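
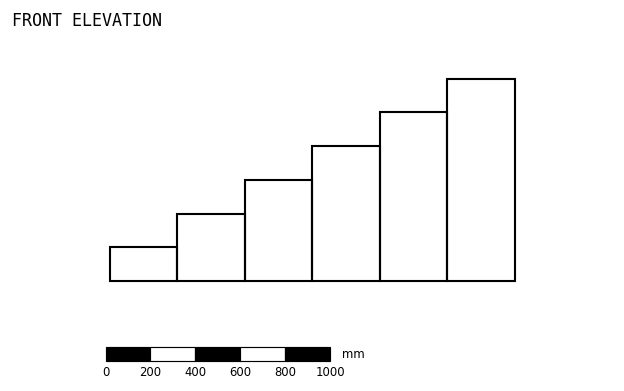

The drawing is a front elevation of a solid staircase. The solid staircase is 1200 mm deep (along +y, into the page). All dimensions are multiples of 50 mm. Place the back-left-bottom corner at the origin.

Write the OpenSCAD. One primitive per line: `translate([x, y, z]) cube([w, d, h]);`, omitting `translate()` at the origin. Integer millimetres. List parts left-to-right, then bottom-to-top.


cube([300, 1200, 150]);
translate([300, 0, 0]) cube([300, 1200, 300]);
translate([600, 0, 0]) cube([300, 1200, 450]);
translate([900, 0, 0]) cube([300, 1200, 600]);
translate([1200, 0, 0]) cube([300, 1200, 750]);
translate([1500, 0, 0]) cube([300, 1200, 900]);


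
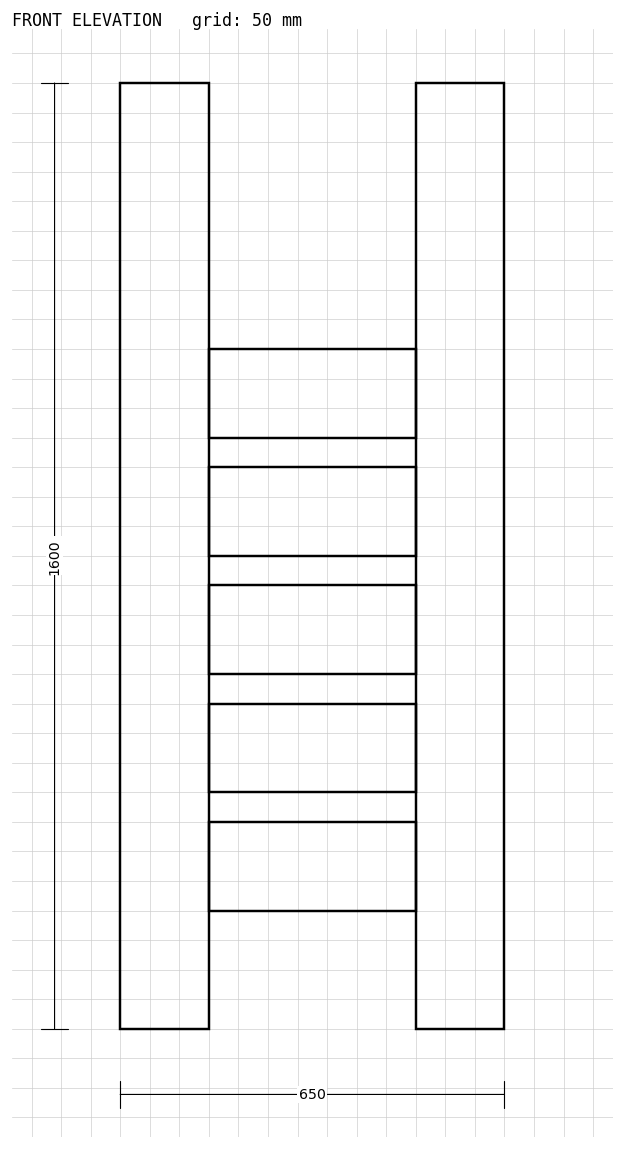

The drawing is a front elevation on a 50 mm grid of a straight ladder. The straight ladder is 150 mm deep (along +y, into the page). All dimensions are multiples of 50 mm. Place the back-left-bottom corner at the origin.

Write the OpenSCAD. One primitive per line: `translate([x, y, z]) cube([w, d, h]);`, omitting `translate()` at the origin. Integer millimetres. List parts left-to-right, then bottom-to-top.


cube([150, 150, 1600]);
translate([150, 0, 200]) cube([350, 150, 150]);
translate([150, 0, 400]) cube([350, 150, 150]);
translate([150, 0, 600]) cube([350, 150, 150]);
translate([150, 0, 800]) cube([350, 150, 150]);
translate([150, 0, 1000]) cube([350, 150, 150]);
translate([500, 0, 0]) cube([150, 150, 1600]);


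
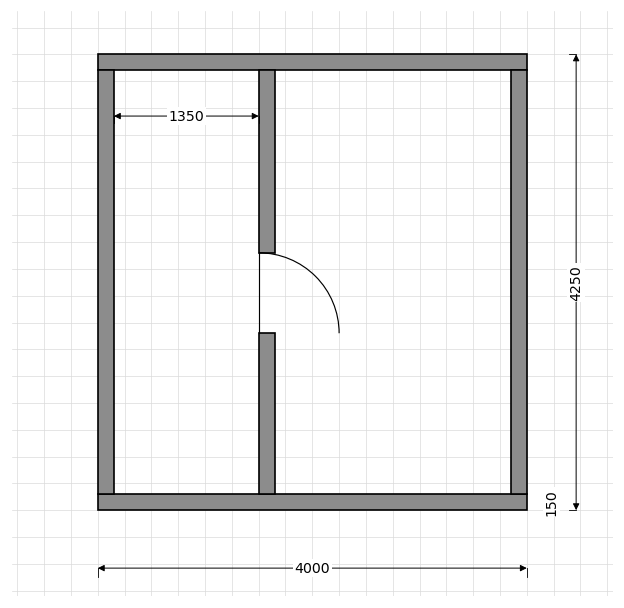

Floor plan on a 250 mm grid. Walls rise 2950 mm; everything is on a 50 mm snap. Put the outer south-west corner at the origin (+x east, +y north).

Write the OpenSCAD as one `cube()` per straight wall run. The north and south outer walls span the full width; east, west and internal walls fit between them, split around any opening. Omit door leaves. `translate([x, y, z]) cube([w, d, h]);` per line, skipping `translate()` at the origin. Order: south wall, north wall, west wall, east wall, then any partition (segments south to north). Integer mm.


cube([4000, 150, 2950]);
translate([0, 4100, 0]) cube([4000, 150, 2950]);
translate([0, 150, 0]) cube([150, 3950, 2950]);
translate([3850, 150, 0]) cube([150, 3950, 2950]);
translate([1500, 150, 0]) cube([150, 1500, 2950]);
translate([1500, 2400, 0]) cube([150, 1700, 2950]);


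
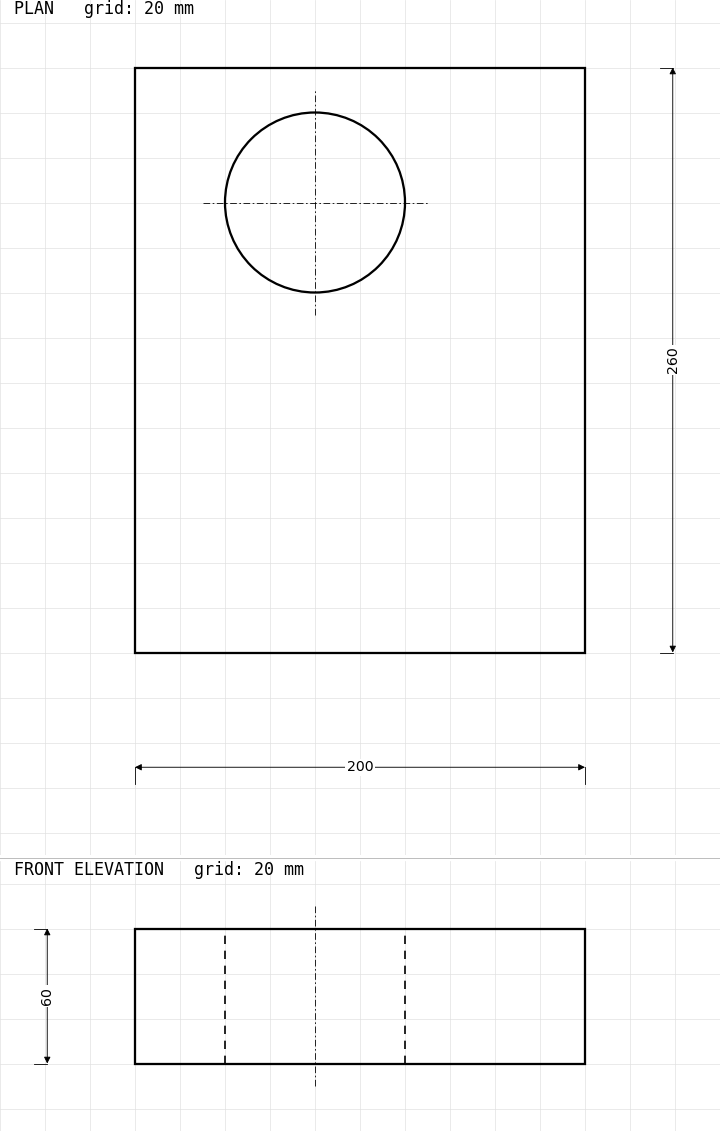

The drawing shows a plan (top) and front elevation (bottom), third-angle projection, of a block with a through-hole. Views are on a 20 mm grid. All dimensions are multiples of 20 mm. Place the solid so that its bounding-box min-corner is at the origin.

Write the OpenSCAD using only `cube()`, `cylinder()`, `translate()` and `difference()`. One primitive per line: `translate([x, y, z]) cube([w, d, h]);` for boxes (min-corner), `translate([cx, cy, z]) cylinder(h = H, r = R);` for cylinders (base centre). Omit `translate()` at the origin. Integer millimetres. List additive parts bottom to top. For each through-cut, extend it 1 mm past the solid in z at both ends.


difference() {
  cube([200, 260, 60]);
  translate([80, 200, -1]) cylinder(h = 62, r = 40);
}


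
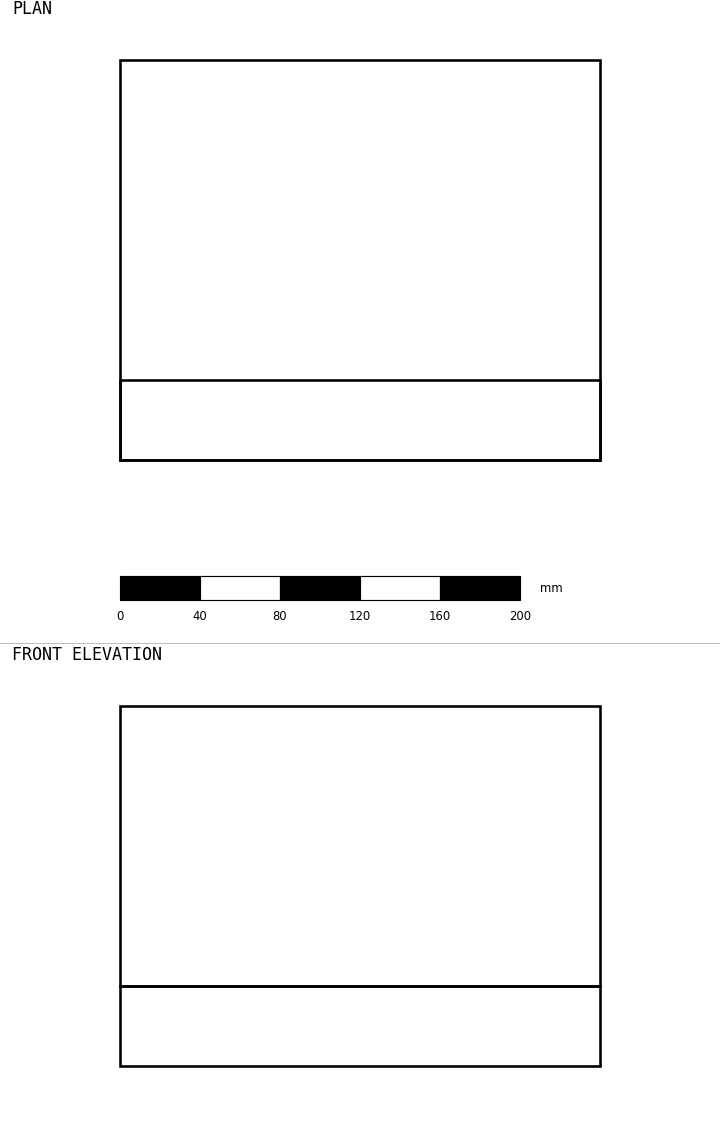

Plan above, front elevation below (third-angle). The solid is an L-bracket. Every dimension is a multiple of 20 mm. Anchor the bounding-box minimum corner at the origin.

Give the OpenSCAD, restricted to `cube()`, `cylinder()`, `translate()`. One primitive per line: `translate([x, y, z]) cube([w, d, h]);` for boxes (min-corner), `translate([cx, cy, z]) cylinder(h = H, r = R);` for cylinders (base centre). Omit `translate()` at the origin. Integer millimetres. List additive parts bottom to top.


cube([240, 200, 40]);
translate([0, 0, 40]) cube([240, 40, 140]);


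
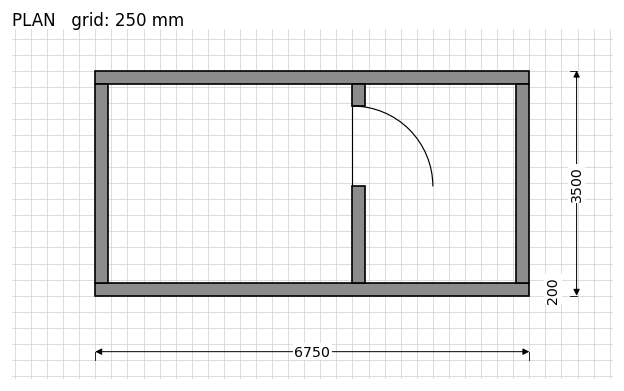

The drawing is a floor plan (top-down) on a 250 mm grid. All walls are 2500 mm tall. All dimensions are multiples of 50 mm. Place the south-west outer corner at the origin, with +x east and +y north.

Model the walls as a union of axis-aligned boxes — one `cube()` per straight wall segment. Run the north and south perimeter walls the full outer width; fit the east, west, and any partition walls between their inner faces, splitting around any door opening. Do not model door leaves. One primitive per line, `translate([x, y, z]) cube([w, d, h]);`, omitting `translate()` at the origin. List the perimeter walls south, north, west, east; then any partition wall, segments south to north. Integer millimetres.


cube([6750, 200, 2500]);
translate([0, 3300, 0]) cube([6750, 200, 2500]);
translate([0, 200, 0]) cube([200, 3100, 2500]);
translate([6550, 200, 0]) cube([200, 3100, 2500]);
translate([4000, 200, 0]) cube([200, 1500, 2500]);
translate([4000, 2950, 0]) cube([200, 350, 2500]);


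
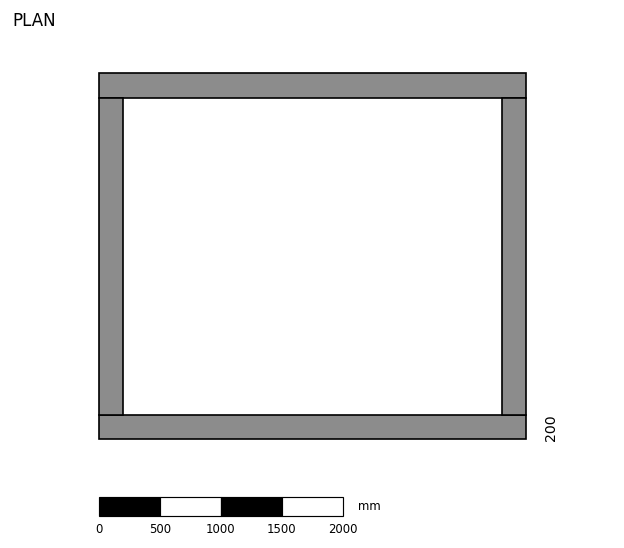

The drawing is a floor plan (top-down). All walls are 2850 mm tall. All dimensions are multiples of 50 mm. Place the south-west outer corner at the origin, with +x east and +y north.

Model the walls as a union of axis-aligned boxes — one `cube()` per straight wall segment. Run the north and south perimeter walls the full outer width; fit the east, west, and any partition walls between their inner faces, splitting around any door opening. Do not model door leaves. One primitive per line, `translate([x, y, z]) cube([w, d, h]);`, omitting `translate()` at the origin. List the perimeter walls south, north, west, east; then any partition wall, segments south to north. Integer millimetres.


cube([3500, 200, 2850]);
translate([0, 2800, 0]) cube([3500, 200, 2850]);
translate([0, 200, 0]) cube([200, 2600, 2850]);
translate([3300, 200, 0]) cube([200, 2600, 2850]);


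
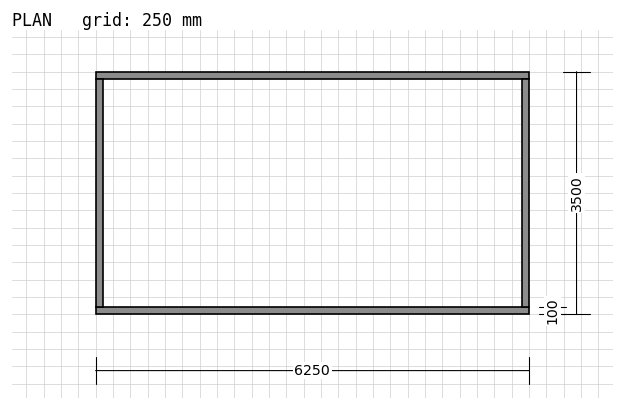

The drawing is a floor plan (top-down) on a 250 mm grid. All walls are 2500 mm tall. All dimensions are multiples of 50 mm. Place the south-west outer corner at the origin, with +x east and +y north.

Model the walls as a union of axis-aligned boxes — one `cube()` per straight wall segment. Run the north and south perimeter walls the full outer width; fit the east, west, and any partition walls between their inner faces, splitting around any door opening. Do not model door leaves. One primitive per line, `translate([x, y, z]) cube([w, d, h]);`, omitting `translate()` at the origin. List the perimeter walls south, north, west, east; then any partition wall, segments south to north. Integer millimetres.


cube([6250, 100, 2500]);
translate([0, 3400, 0]) cube([6250, 100, 2500]);
translate([0, 100, 0]) cube([100, 3300, 2500]);
translate([6150, 100, 0]) cube([100, 3300, 2500]);


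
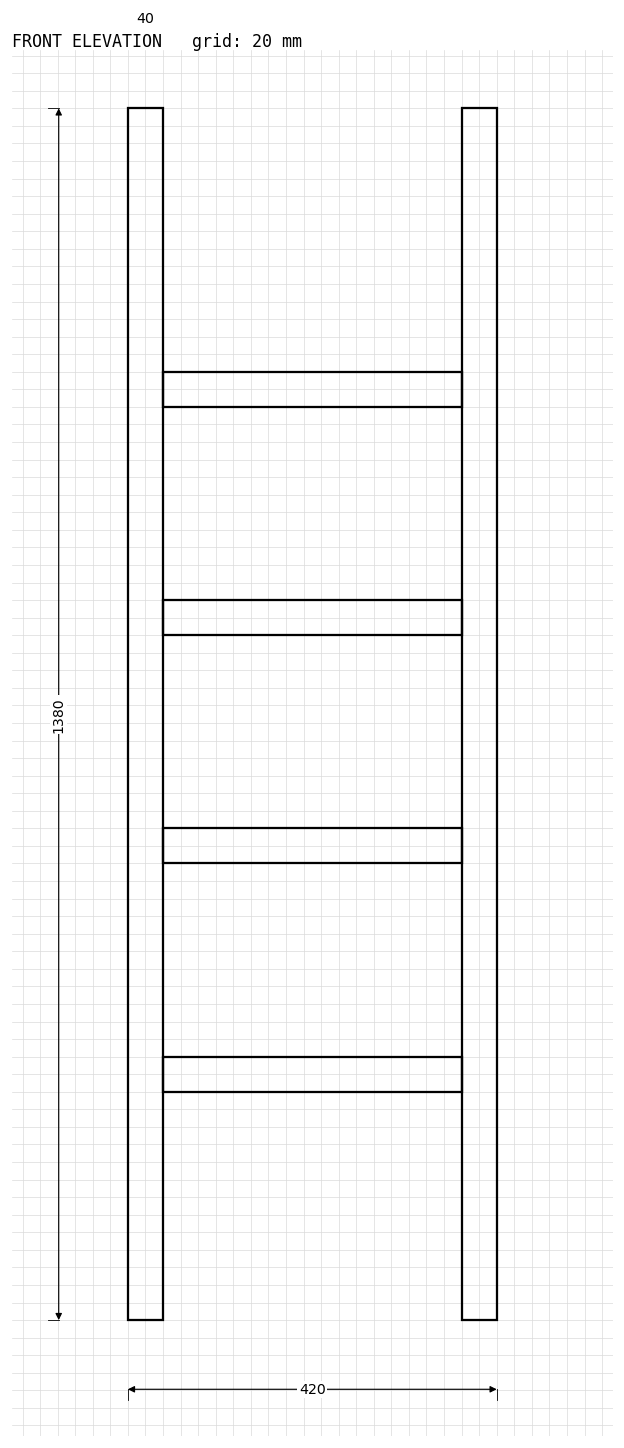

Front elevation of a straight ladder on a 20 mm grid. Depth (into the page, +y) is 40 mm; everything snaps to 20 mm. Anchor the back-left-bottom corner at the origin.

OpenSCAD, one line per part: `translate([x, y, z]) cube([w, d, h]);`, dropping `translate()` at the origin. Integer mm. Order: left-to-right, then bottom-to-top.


cube([40, 40, 1380]);
translate([40, 0, 260]) cube([340, 40, 40]);
translate([40, 0, 520]) cube([340, 40, 40]);
translate([40, 0, 780]) cube([340, 40, 40]);
translate([40, 0, 1040]) cube([340, 40, 40]);
translate([380, 0, 0]) cube([40, 40, 1380]);


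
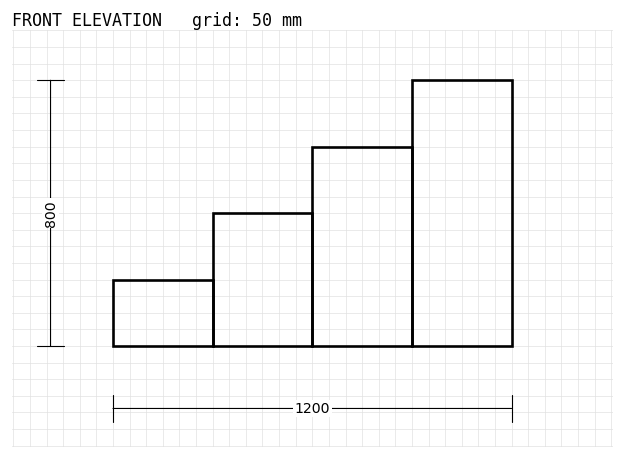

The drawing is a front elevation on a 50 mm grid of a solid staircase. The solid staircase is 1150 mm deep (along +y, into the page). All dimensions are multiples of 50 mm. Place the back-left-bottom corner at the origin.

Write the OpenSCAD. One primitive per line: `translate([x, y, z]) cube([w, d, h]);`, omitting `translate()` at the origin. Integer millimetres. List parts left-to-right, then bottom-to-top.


cube([300, 1150, 200]);
translate([300, 0, 0]) cube([300, 1150, 400]);
translate([600, 0, 0]) cube([300, 1150, 600]);
translate([900, 0, 0]) cube([300, 1150, 800]);


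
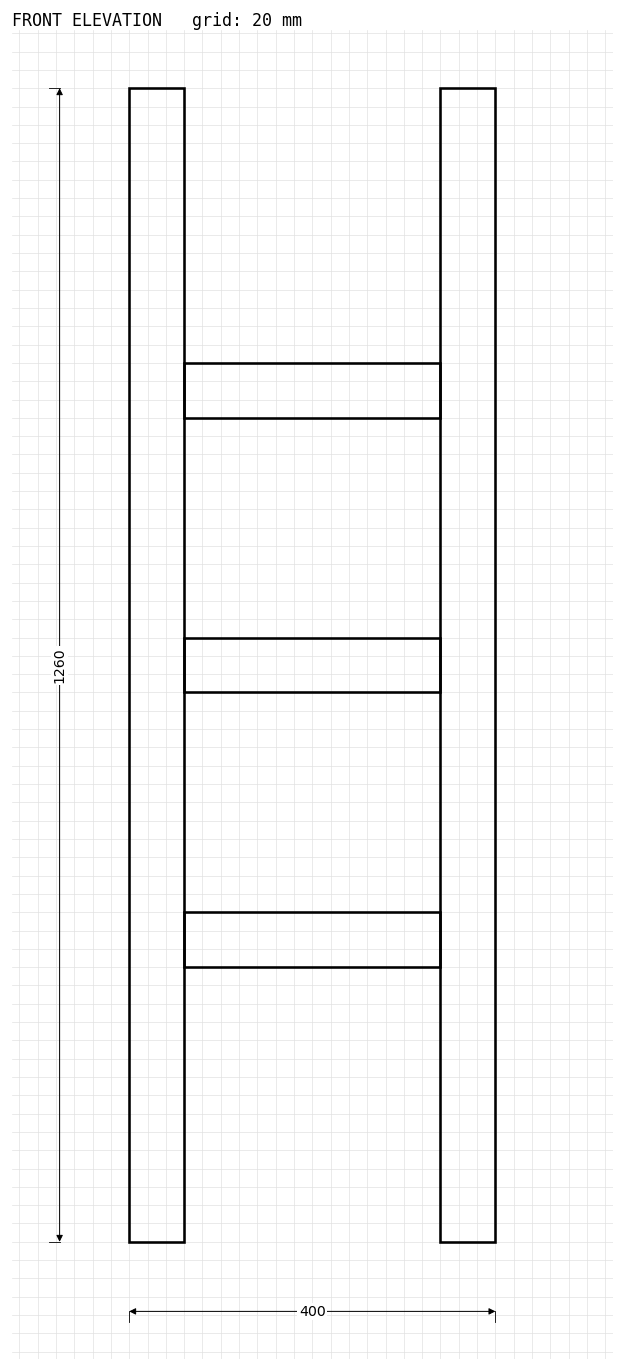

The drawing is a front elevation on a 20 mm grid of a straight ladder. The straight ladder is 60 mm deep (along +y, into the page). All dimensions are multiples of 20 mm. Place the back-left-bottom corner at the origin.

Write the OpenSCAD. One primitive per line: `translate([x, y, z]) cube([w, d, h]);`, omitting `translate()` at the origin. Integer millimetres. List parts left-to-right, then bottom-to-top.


cube([60, 60, 1260]);
translate([60, 0, 300]) cube([280, 60, 60]);
translate([60, 0, 600]) cube([280, 60, 60]);
translate([60, 0, 900]) cube([280, 60, 60]);
translate([340, 0, 0]) cube([60, 60, 1260]);


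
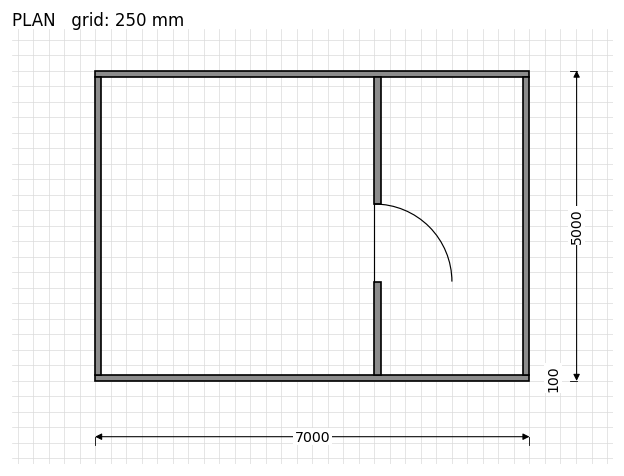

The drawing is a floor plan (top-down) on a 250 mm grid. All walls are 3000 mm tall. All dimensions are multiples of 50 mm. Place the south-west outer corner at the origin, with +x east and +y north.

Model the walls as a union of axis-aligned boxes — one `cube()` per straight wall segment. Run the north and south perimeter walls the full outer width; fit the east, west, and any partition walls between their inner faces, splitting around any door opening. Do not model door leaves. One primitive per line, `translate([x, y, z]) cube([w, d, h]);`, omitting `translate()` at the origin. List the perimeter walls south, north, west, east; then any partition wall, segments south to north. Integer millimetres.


cube([7000, 100, 3000]);
translate([0, 4900, 0]) cube([7000, 100, 3000]);
translate([0, 100, 0]) cube([100, 4800, 3000]);
translate([6900, 100, 0]) cube([100, 4800, 3000]);
translate([4500, 100, 0]) cube([100, 1500, 3000]);
translate([4500, 2850, 0]) cube([100, 2050, 3000]);


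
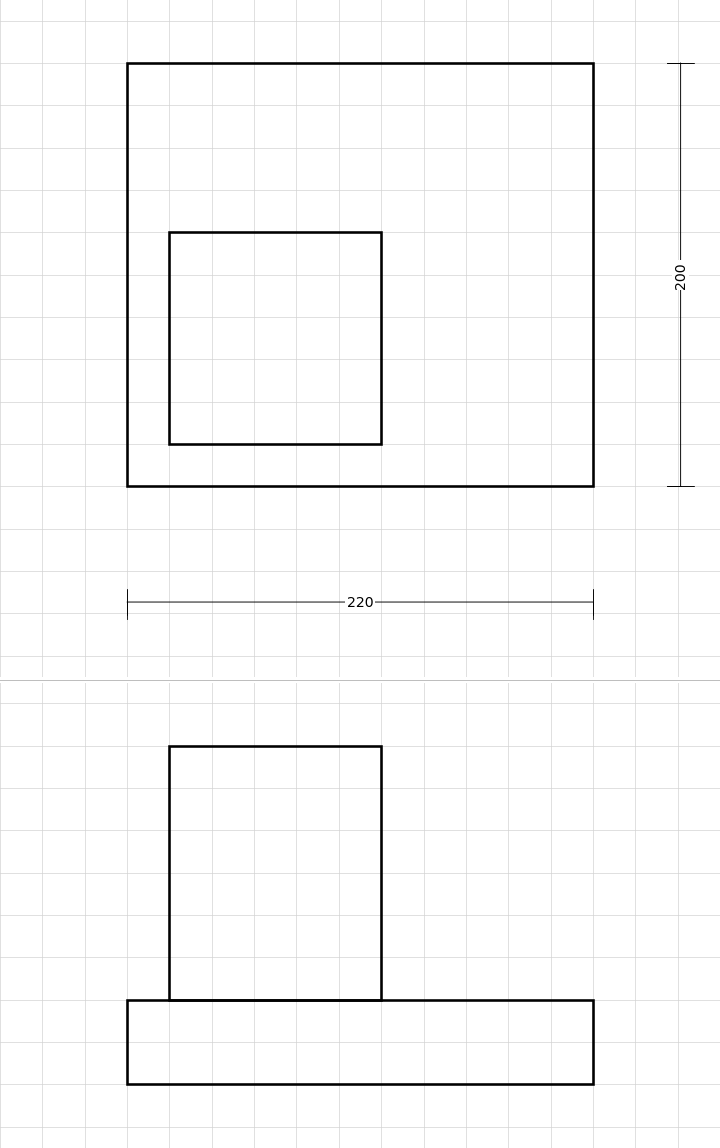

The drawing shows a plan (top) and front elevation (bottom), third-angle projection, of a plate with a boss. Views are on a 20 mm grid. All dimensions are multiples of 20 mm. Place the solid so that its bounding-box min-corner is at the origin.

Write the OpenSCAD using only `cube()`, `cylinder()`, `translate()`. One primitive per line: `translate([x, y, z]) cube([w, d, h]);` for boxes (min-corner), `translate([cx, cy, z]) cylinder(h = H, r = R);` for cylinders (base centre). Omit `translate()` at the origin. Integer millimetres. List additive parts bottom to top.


cube([220, 200, 40]);
translate([20, 20, 40]) cube([100, 100, 120]);


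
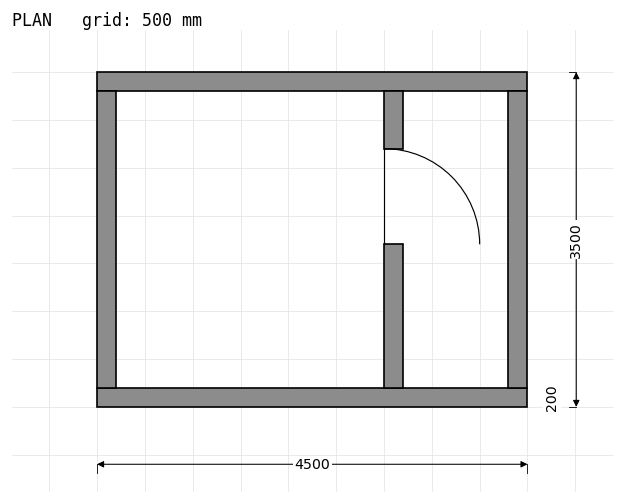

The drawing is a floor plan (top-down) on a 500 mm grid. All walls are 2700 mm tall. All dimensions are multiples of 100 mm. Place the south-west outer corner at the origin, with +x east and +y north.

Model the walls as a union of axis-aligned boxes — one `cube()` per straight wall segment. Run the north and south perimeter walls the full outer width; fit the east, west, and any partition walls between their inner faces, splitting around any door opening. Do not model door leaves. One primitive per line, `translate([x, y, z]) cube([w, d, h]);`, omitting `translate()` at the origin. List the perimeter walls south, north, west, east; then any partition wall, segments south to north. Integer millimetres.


cube([4500, 200, 2700]);
translate([0, 3300, 0]) cube([4500, 200, 2700]);
translate([0, 200, 0]) cube([200, 3100, 2700]);
translate([4300, 200, 0]) cube([200, 3100, 2700]);
translate([3000, 200, 0]) cube([200, 1500, 2700]);
translate([3000, 2700, 0]) cube([200, 600, 2700]);


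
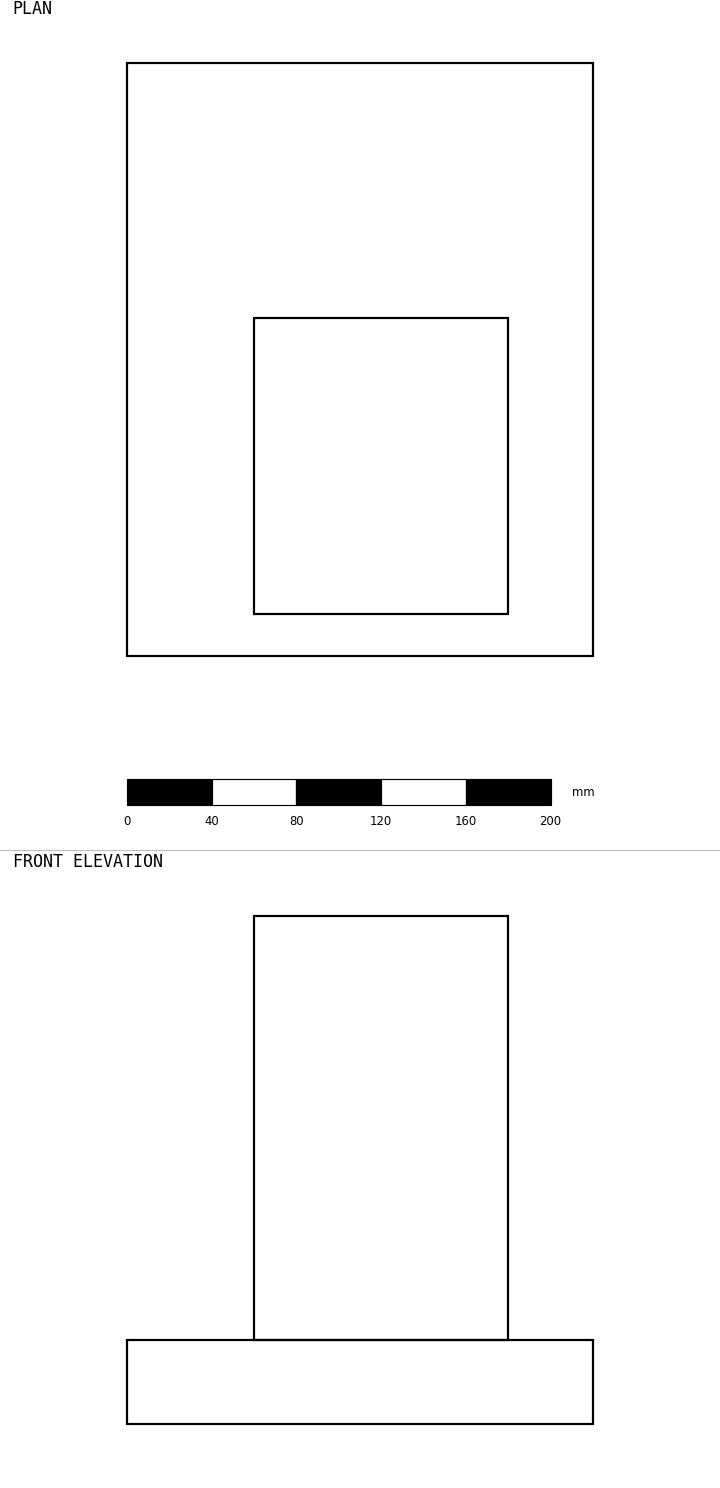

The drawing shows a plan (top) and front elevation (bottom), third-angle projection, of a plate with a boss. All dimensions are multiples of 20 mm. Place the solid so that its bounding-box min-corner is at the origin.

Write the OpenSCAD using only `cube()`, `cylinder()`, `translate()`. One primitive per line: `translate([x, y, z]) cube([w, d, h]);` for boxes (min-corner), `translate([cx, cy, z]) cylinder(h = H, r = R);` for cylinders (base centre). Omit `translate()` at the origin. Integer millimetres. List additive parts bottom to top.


cube([220, 280, 40]);
translate([60, 20, 40]) cube([120, 140, 200]);


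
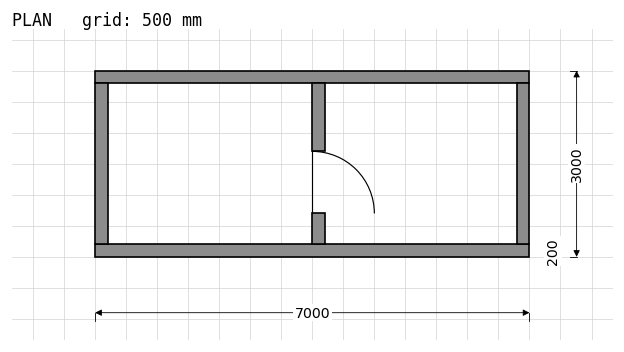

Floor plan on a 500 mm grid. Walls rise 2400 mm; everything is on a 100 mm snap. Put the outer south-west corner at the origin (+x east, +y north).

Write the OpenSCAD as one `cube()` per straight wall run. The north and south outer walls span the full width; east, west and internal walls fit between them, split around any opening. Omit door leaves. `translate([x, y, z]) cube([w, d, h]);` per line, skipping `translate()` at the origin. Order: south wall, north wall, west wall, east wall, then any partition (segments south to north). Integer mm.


cube([7000, 200, 2400]);
translate([0, 2800, 0]) cube([7000, 200, 2400]);
translate([0, 200, 0]) cube([200, 2600, 2400]);
translate([6800, 200, 0]) cube([200, 2600, 2400]);
translate([3500, 200, 0]) cube([200, 500, 2400]);
translate([3500, 1700, 0]) cube([200, 1100, 2400]);


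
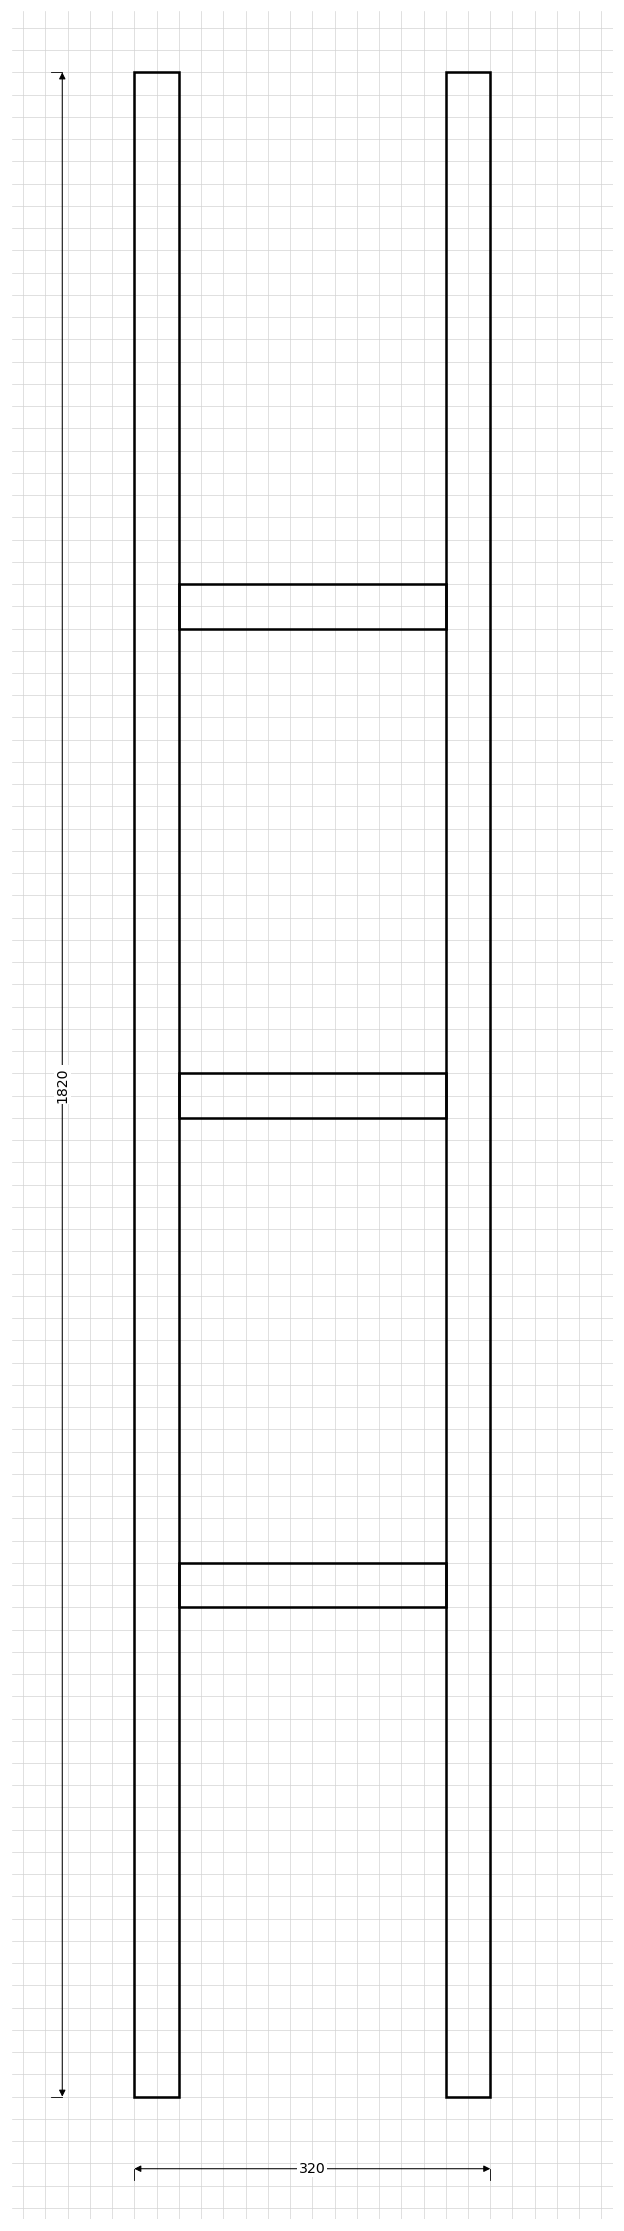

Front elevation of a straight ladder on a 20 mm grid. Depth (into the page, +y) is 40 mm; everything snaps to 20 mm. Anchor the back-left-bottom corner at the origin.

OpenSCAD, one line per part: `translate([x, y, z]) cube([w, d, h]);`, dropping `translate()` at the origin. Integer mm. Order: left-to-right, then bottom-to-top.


cube([40, 40, 1820]);
translate([40, 0, 440]) cube([240, 40, 40]);
translate([40, 0, 880]) cube([240, 40, 40]);
translate([40, 0, 1320]) cube([240, 40, 40]);
translate([280, 0, 0]) cube([40, 40, 1820]);


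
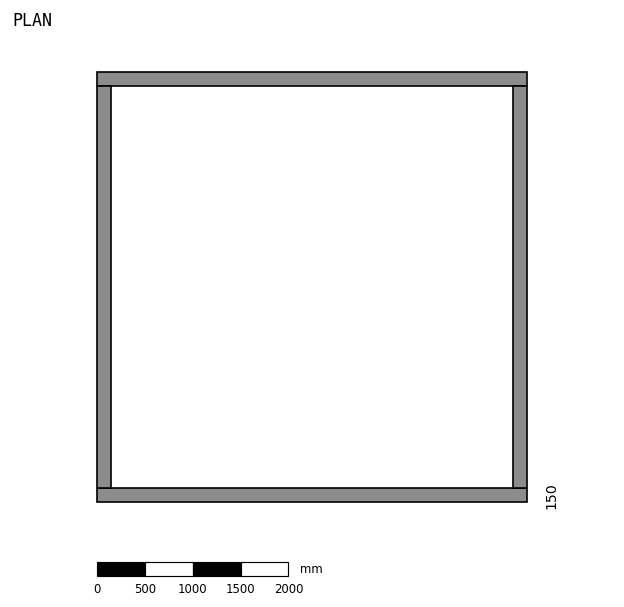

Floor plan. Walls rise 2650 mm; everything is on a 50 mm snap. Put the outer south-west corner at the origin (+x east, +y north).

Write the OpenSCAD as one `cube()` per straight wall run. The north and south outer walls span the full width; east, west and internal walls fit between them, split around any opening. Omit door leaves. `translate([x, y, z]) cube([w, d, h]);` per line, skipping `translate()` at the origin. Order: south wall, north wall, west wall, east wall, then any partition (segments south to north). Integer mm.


cube([4500, 150, 2650]);
translate([0, 4350, 0]) cube([4500, 150, 2650]);
translate([0, 150, 0]) cube([150, 4200, 2650]);
translate([4350, 150, 0]) cube([150, 4200, 2650]);


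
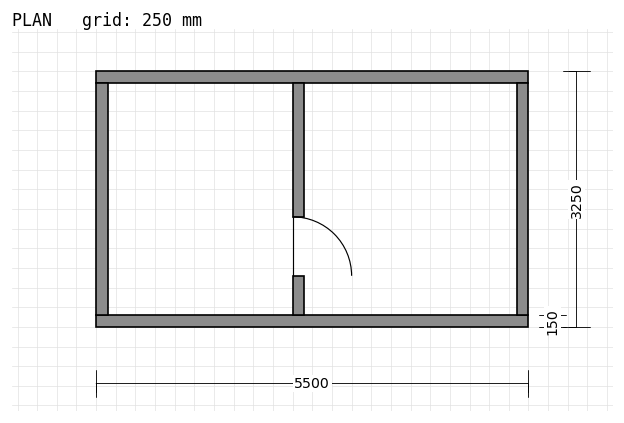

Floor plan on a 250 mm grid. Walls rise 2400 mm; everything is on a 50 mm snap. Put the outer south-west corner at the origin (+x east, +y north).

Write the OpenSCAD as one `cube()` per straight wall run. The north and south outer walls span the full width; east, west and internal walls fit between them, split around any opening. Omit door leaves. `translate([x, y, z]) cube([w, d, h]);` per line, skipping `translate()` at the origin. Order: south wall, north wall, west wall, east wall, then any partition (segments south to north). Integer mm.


cube([5500, 150, 2400]);
translate([0, 3100, 0]) cube([5500, 150, 2400]);
translate([0, 150, 0]) cube([150, 2950, 2400]);
translate([5350, 150, 0]) cube([150, 2950, 2400]);
translate([2500, 150, 0]) cube([150, 500, 2400]);
translate([2500, 1400, 0]) cube([150, 1700, 2400]);


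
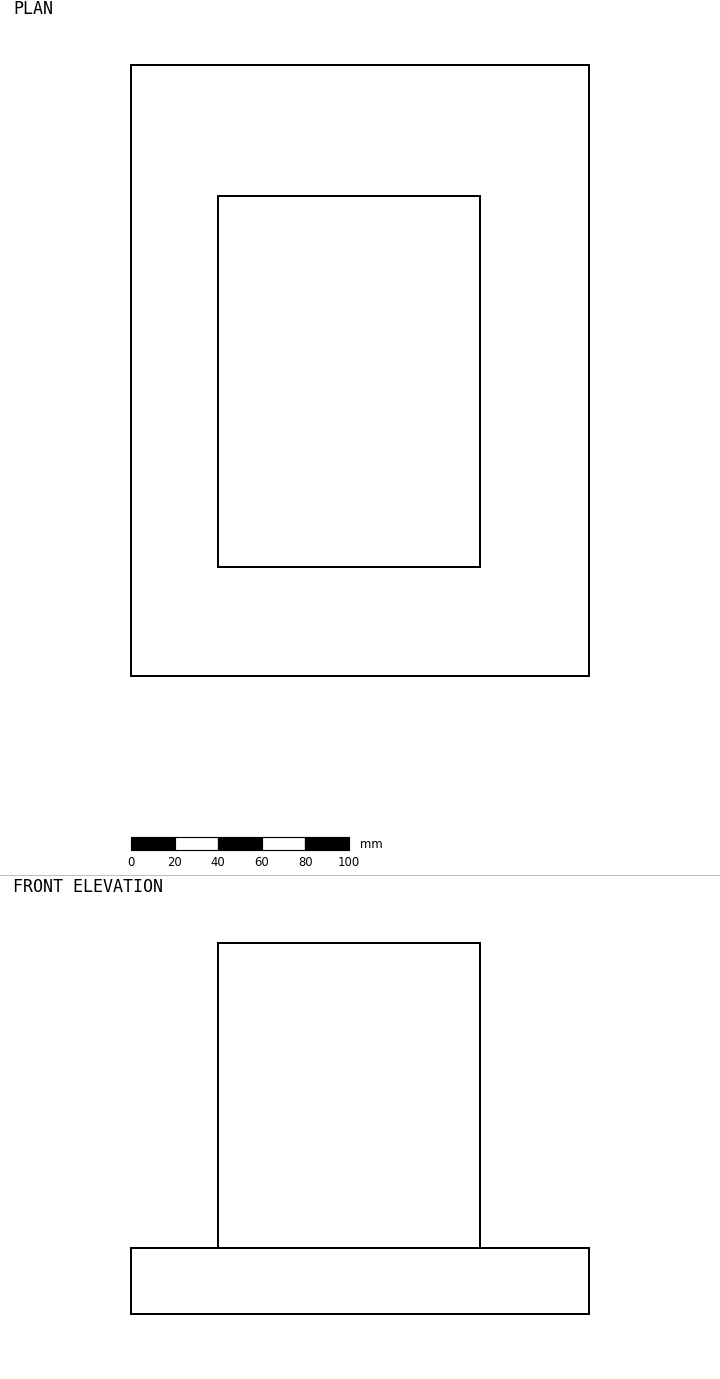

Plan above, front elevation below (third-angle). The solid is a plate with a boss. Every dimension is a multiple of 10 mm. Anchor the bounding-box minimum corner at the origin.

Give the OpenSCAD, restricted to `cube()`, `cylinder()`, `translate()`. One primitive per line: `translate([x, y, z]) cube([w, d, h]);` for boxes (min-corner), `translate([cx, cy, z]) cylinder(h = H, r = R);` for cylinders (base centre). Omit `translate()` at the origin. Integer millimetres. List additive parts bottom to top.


cube([210, 280, 30]);
translate([40, 50, 30]) cube([120, 170, 140]);


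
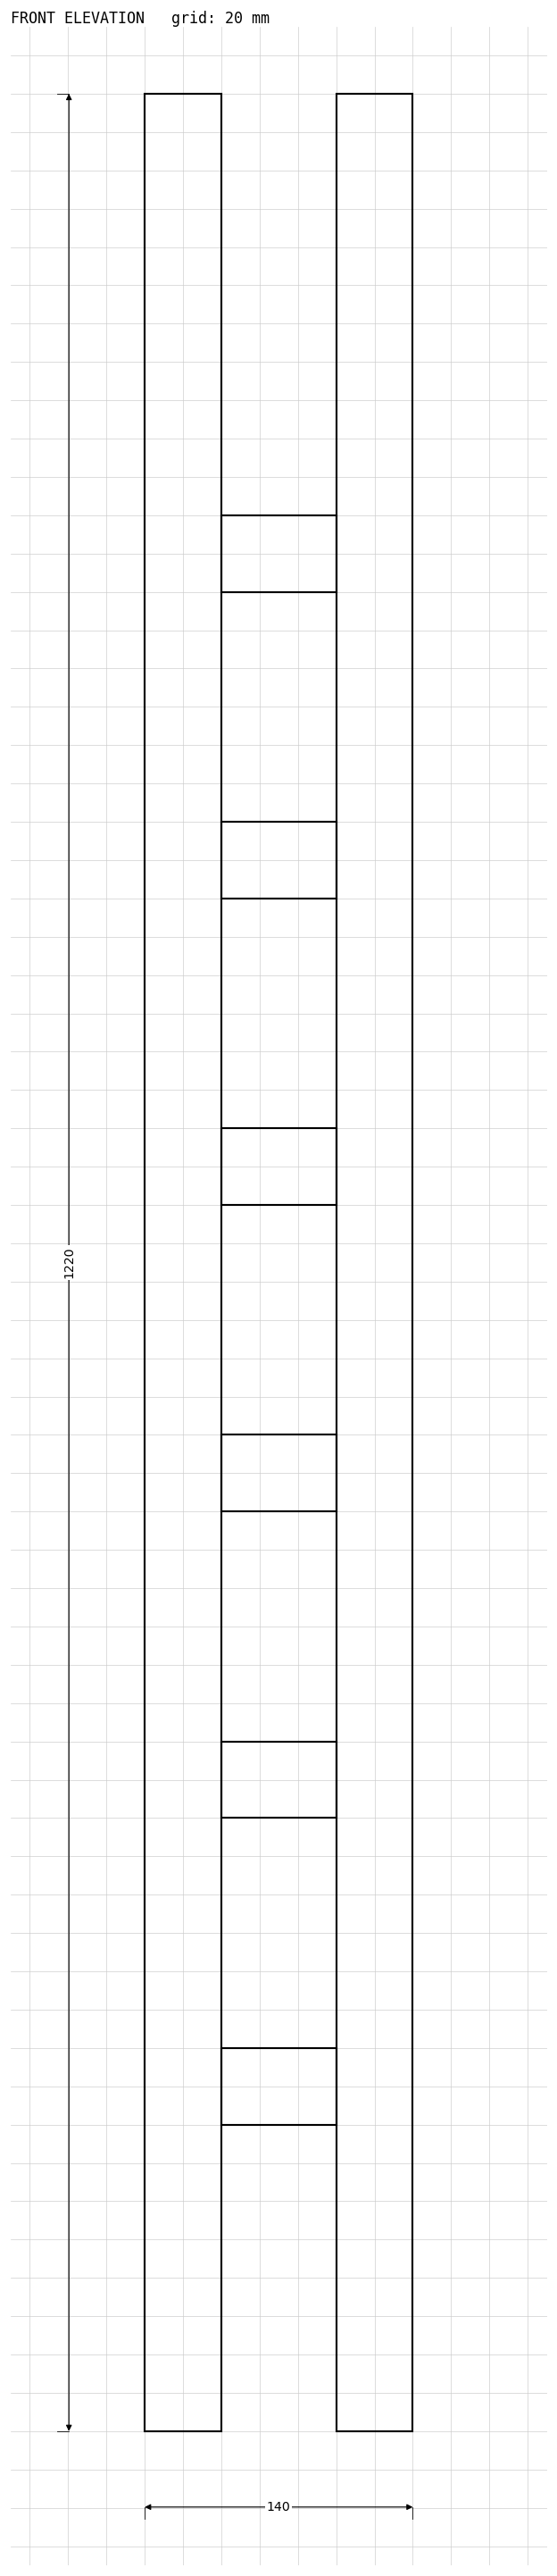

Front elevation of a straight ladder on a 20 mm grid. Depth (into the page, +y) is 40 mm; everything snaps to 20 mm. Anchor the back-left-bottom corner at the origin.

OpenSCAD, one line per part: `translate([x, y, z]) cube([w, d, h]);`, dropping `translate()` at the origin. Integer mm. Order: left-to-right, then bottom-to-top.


cube([40, 40, 1220]);
translate([40, 0, 160]) cube([60, 40, 40]);
translate([40, 0, 320]) cube([60, 40, 40]);
translate([40, 0, 480]) cube([60, 40, 40]);
translate([40, 0, 640]) cube([60, 40, 40]);
translate([40, 0, 800]) cube([60, 40, 40]);
translate([40, 0, 960]) cube([60, 40, 40]);
translate([100, 0, 0]) cube([40, 40, 1220]);


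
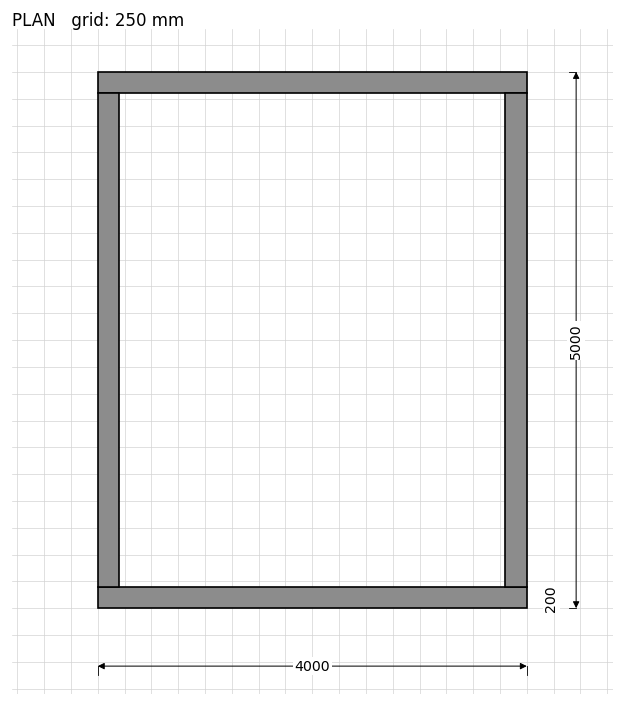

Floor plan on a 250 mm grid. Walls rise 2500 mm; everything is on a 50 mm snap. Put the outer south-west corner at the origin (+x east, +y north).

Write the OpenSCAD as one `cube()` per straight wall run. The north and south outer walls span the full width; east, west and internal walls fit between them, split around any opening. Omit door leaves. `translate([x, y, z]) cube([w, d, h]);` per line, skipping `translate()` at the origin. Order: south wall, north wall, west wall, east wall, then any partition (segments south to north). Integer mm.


cube([4000, 200, 2500]);
translate([0, 4800, 0]) cube([4000, 200, 2500]);
translate([0, 200, 0]) cube([200, 4600, 2500]);
translate([3800, 200, 0]) cube([200, 4600, 2500]);


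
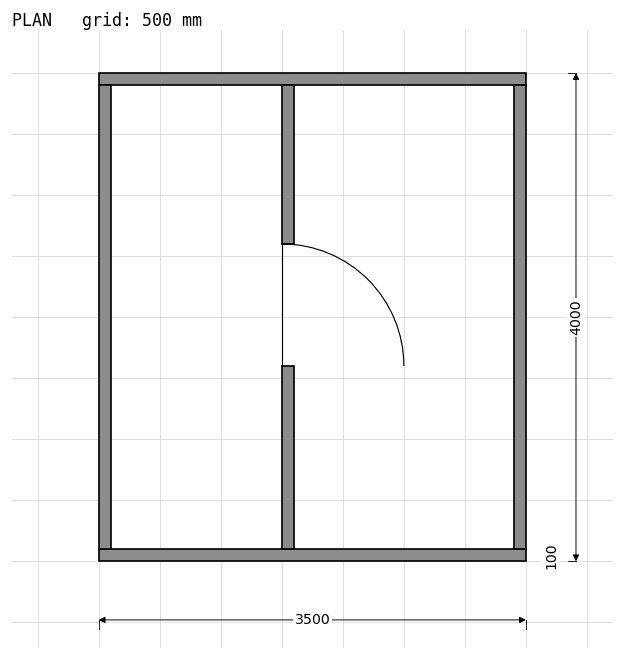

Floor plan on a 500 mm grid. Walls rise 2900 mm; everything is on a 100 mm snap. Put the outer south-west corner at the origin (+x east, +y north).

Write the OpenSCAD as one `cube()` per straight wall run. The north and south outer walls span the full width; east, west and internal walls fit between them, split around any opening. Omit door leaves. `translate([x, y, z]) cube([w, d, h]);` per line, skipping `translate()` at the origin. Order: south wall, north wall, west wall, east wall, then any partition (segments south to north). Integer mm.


cube([3500, 100, 2900]);
translate([0, 3900, 0]) cube([3500, 100, 2900]);
translate([0, 100, 0]) cube([100, 3800, 2900]);
translate([3400, 100, 0]) cube([100, 3800, 2900]);
translate([1500, 100, 0]) cube([100, 1500, 2900]);
translate([1500, 2600, 0]) cube([100, 1300, 2900]);


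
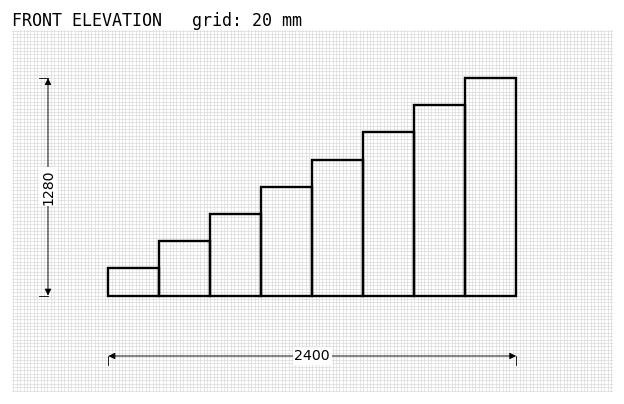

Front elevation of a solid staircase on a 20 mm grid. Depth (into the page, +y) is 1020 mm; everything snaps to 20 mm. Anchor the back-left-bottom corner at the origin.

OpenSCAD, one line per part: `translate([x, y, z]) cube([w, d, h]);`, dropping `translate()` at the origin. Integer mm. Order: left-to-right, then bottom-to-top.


cube([300, 1020, 160]);
translate([300, 0, 0]) cube([300, 1020, 320]);
translate([600, 0, 0]) cube([300, 1020, 480]);
translate([900, 0, 0]) cube([300, 1020, 640]);
translate([1200, 0, 0]) cube([300, 1020, 800]);
translate([1500, 0, 0]) cube([300, 1020, 960]);
translate([1800, 0, 0]) cube([300, 1020, 1120]);
translate([2100, 0, 0]) cube([300, 1020, 1280]);


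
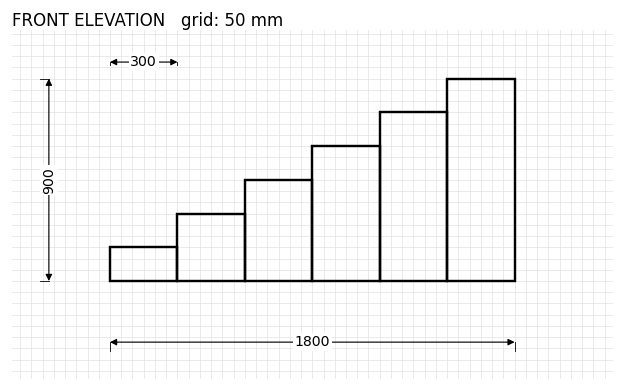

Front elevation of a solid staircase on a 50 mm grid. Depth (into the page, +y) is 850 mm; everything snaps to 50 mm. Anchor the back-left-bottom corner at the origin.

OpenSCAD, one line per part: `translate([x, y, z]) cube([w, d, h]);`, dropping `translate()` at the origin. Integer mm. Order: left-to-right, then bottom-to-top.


cube([300, 850, 150]);
translate([300, 0, 0]) cube([300, 850, 300]);
translate([600, 0, 0]) cube([300, 850, 450]);
translate([900, 0, 0]) cube([300, 850, 600]);
translate([1200, 0, 0]) cube([300, 850, 750]);
translate([1500, 0, 0]) cube([300, 850, 900]);


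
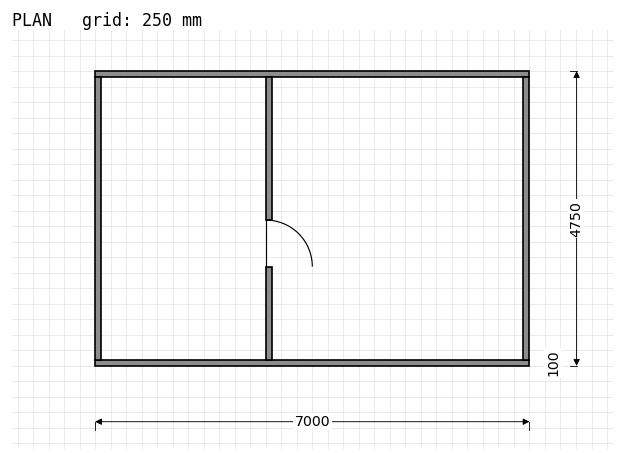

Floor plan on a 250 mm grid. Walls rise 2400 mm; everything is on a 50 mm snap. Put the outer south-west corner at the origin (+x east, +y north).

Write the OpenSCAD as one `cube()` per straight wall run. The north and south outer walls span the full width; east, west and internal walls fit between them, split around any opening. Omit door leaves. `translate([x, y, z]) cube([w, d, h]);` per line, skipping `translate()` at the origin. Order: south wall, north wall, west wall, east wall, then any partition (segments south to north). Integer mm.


cube([7000, 100, 2400]);
translate([0, 4650, 0]) cube([7000, 100, 2400]);
translate([0, 100, 0]) cube([100, 4550, 2400]);
translate([6900, 100, 0]) cube([100, 4550, 2400]);
translate([2750, 100, 0]) cube([100, 1500, 2400]);
translate([2750, 2350, 0]) cube([100, 2300, 2400]);


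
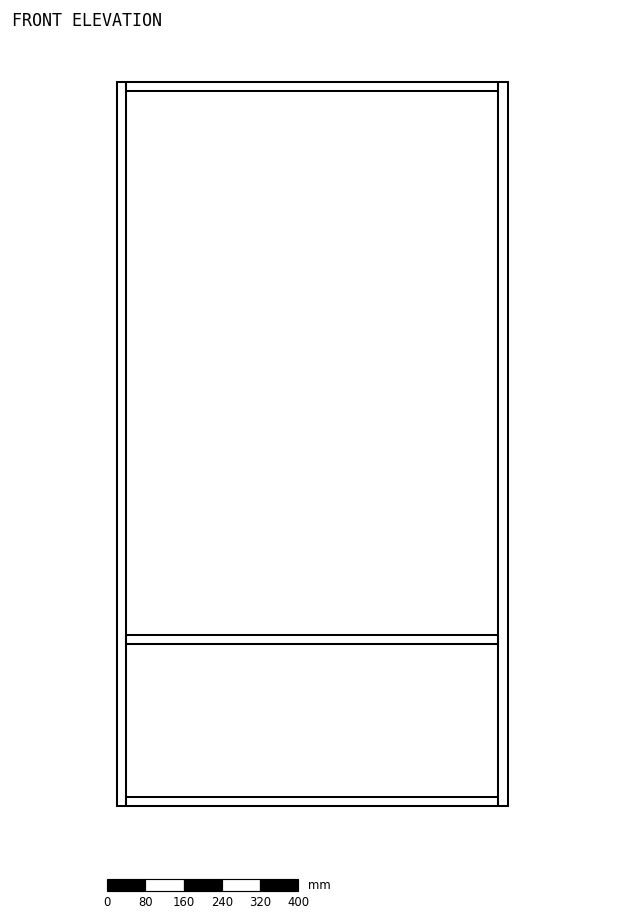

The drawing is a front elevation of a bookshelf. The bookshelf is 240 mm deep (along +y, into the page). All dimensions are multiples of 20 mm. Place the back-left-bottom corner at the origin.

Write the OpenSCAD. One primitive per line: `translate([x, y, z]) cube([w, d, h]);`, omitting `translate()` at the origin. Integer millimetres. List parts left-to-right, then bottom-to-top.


cube([20, 240, 1520]);
translate([20, 0, 0]) cube([780, 240, 20]);
translate([20, 0, 340]) cube([780, 240, 20]);
translate([20, 0, 1500]) cube([780, 240, 20]);
translate([800, 0, 0]) cube([20, 240, 1520]);


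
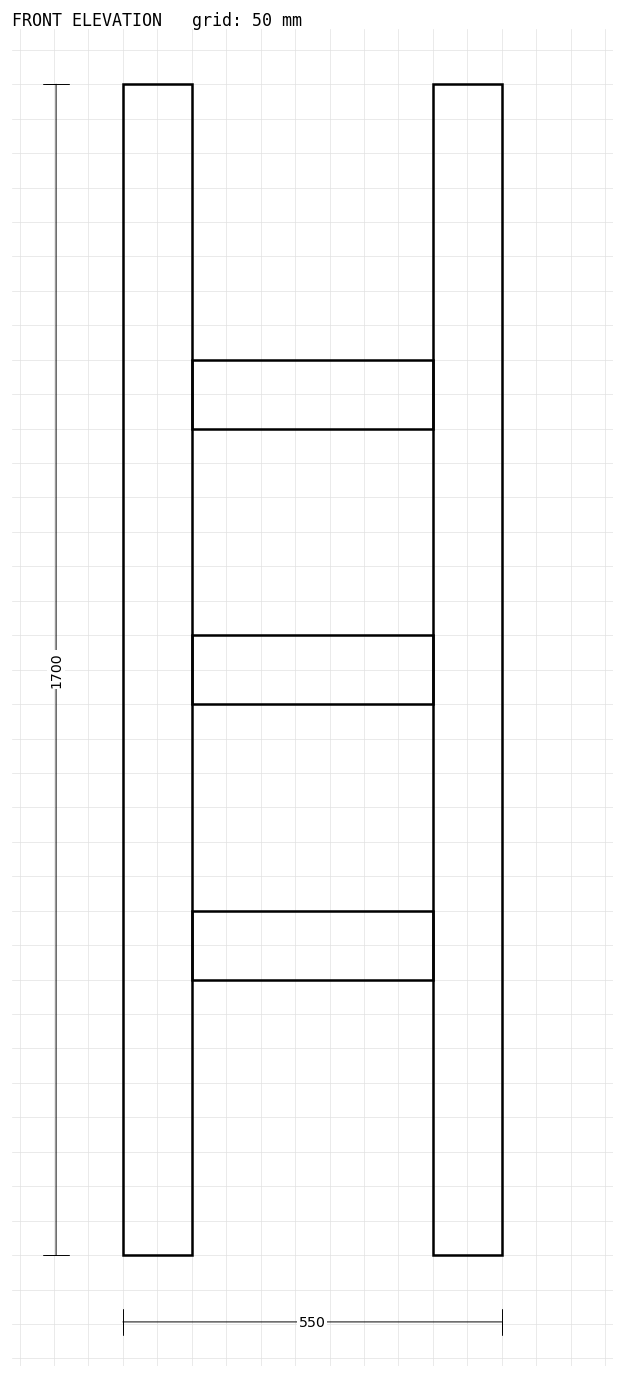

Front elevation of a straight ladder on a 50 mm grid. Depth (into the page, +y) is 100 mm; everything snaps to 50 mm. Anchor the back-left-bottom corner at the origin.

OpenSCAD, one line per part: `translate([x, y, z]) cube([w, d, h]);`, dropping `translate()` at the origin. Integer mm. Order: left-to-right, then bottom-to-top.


cube([100, 100, 1700]);
translate([100, 0, 400]) cube([350, 100, 100]);
translate([100, 0, 800]) cube([350, 100, 100]);
translate([100, 0, 1200]) cube([350, 100, 100]);
translate([450, 0, 0]) cube([100, 100, 1700]);


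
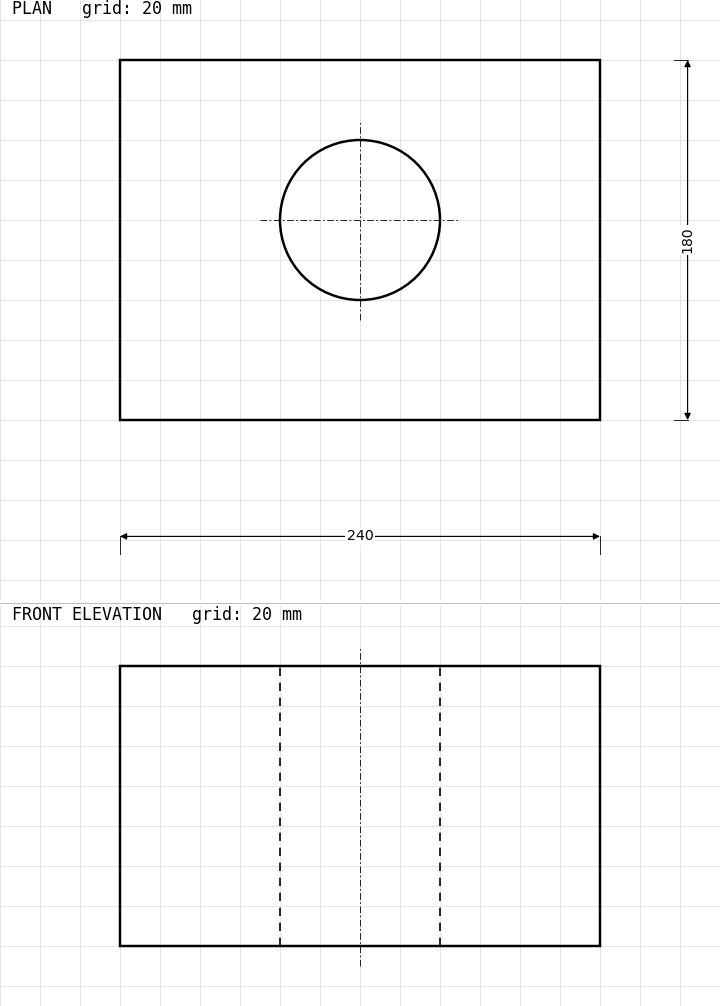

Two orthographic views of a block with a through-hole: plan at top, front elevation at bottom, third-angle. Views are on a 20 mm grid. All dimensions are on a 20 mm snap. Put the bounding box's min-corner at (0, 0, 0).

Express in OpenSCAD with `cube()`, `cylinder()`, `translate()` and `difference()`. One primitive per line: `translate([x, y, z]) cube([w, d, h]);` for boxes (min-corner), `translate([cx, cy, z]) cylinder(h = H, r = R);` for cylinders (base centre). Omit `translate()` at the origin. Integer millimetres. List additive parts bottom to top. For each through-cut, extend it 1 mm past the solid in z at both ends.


difference() {
  cube([240, 180, 140]);
  translate([120, 100, -1]) cylinder(h = 142, r = 40);
}


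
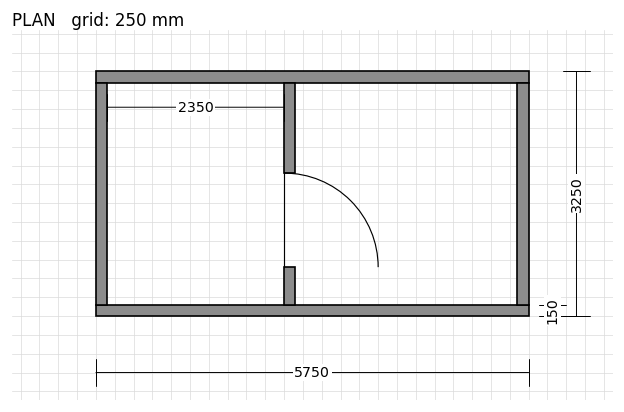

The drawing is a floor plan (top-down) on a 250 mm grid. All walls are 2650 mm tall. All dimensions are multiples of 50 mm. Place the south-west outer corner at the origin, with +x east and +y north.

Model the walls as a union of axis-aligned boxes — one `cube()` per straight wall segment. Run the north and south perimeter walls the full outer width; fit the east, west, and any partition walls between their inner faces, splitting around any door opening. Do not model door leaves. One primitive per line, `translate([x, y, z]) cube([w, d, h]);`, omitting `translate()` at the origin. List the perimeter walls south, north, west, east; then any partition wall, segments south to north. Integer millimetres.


cube([5750, 150, 2650]);
translate([0, 3100, 0]) cube([5750, 150, 2650]);
translate([0, 150, 0]) cube([150, 2950, 2650]);
translate([5600, 150, 0]) cube([150, 2950, 2650]);
translate([2500, 150, 0]) cube([150, 500, 2650]);
translate([2500, 1900, 0]) cube([150, 1200, 2650]);


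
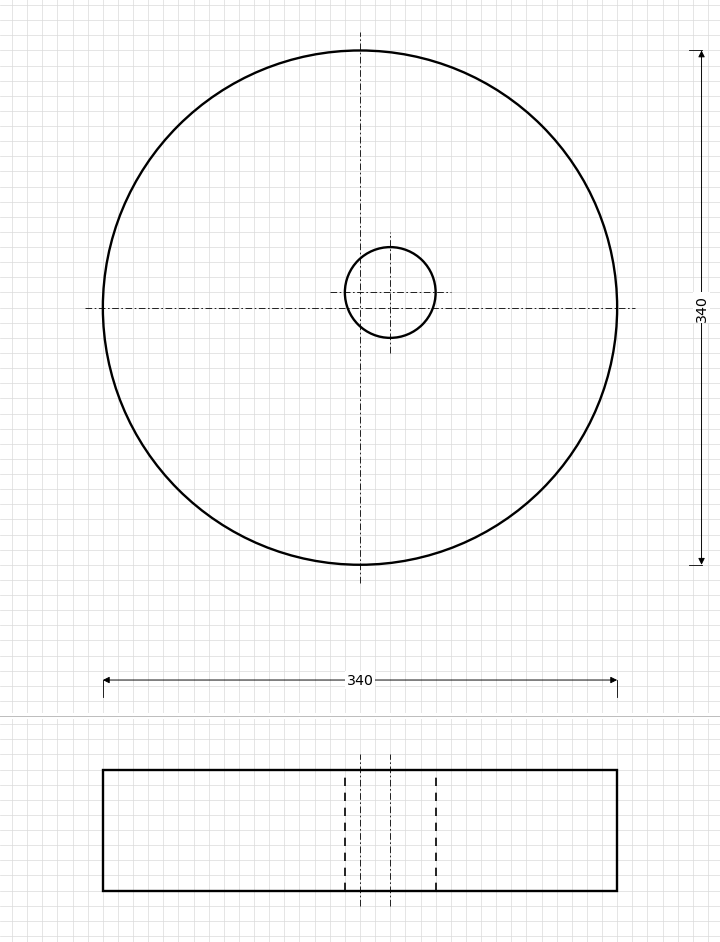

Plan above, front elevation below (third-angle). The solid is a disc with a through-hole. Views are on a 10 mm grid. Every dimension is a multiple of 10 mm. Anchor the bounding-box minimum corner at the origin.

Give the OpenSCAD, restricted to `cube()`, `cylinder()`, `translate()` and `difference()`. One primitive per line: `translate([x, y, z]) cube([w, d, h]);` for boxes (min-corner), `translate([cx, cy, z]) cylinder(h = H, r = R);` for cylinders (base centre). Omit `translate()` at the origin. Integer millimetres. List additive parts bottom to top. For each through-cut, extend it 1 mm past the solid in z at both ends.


difference() {
  translate([170, 170, 0]) cylinder(h = 80, r = 170);
  translate([190, 180, -1]) cylinder(h = 82, r = 30);
}


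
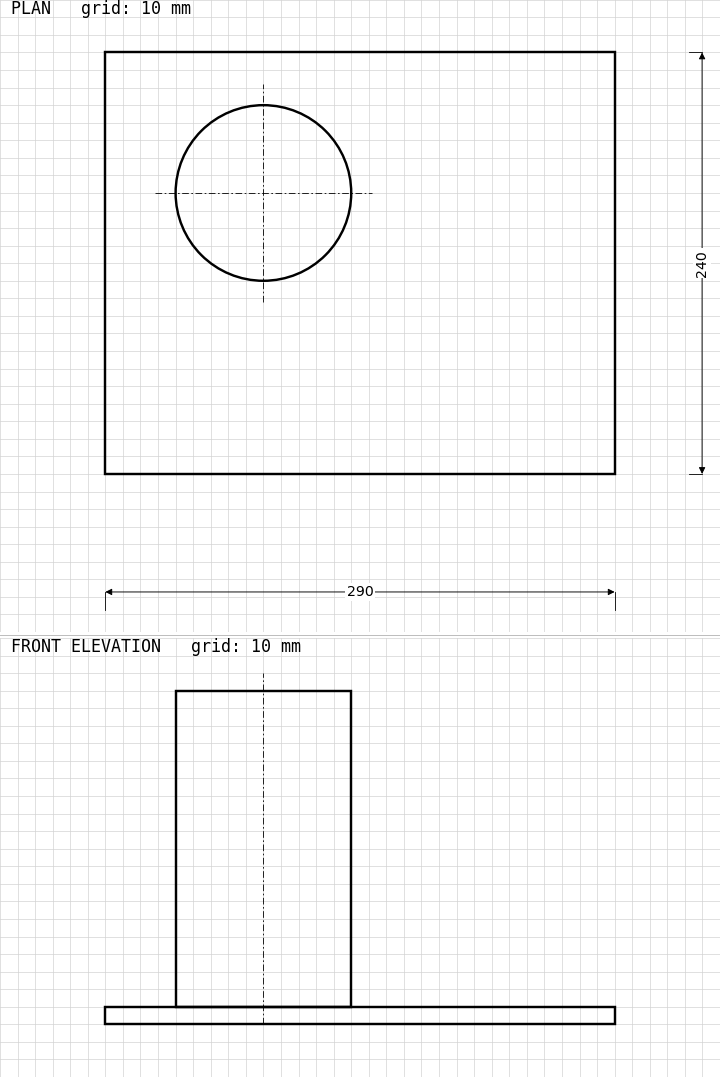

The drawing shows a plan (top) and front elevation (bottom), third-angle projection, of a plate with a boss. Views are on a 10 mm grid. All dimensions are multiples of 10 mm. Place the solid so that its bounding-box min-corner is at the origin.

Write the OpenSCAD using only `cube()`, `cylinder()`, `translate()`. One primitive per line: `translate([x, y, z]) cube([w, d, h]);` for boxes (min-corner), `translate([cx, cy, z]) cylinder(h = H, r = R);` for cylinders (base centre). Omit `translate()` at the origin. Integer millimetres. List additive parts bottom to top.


cube([290, 240, 10]);
translate([90, 160, 10]) cylinder(h = 180, r = 50);


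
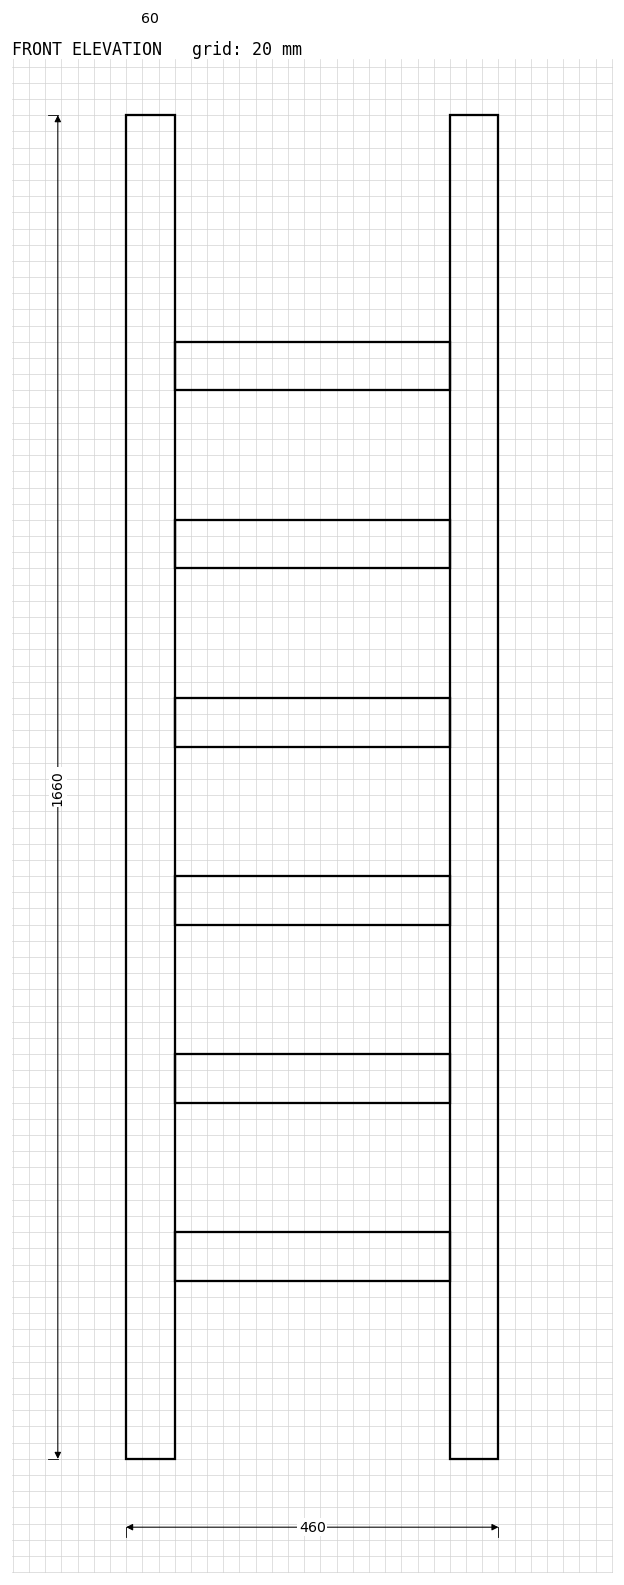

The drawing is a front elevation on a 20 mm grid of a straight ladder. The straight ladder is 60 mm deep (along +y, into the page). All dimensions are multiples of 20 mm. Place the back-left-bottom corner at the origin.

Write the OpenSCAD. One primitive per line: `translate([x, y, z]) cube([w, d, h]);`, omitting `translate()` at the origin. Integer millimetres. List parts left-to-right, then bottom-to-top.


cube([60, 60, 1660]);
translate([60, 0, 220]) cube([340, 60, 60]);
translate([60, 0, 440]) cube([340, 60, 60]);
translate([60, 0, 660]) cube([340, 60, 60]);
translate([60, 0, 880]) cube([340, 60, 60]);
translate([60, 0, 1100]) cube([340, 60, 60]);
translate([60, 0, 1320]) cube([340, 60, 60]);
translate([400, 0, 0]) cube([60, 60, 1660]);


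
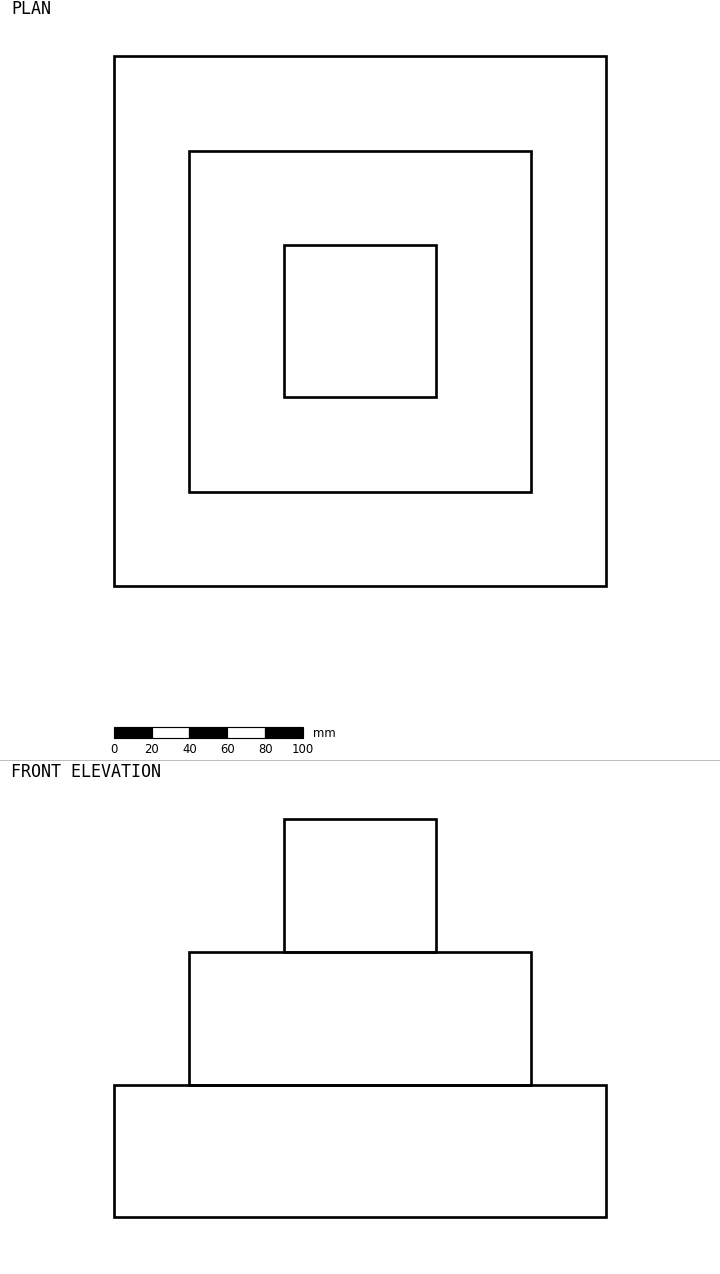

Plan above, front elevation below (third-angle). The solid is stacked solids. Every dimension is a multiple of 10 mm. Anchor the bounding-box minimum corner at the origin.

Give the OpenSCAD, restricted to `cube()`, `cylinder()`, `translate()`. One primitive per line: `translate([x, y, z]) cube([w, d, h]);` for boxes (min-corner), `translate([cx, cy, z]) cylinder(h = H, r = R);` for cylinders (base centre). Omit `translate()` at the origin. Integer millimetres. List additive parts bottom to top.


cube([260, 280, 70]);
translate([40, 50, 70]) cube([180, 180, 70]);
translate([90, 100, 140]) cube([80, 80, 70]);


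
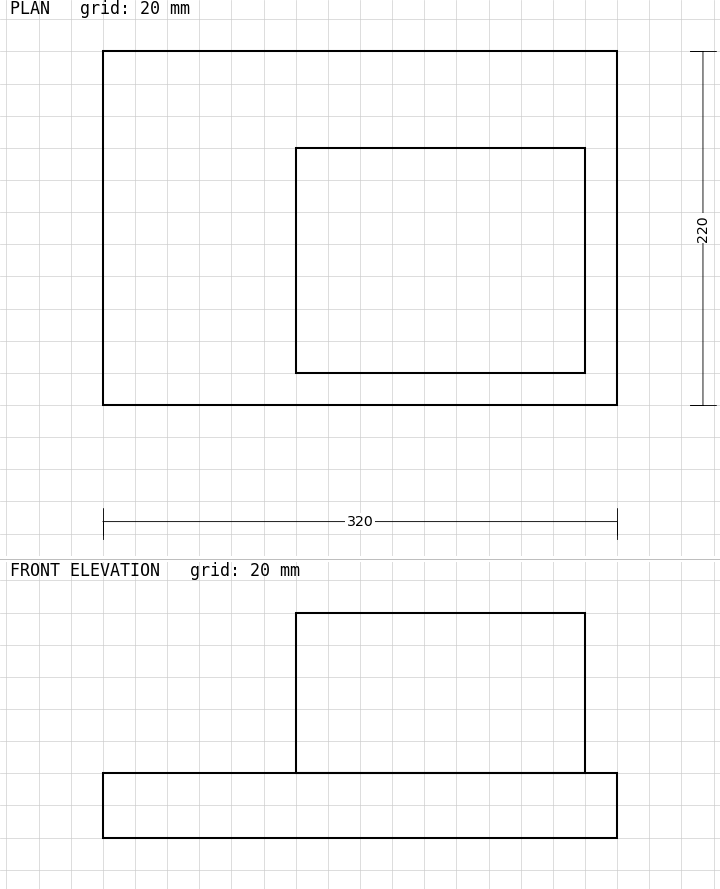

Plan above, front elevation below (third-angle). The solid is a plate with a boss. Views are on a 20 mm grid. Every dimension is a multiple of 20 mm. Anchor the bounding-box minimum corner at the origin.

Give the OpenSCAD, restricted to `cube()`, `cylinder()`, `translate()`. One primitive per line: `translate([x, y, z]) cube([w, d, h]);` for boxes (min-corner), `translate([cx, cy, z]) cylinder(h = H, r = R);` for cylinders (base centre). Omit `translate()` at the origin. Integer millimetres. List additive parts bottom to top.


cube([320, 220, 40]);
translate([120, 20, 40]) cube([180, 140, 100]);


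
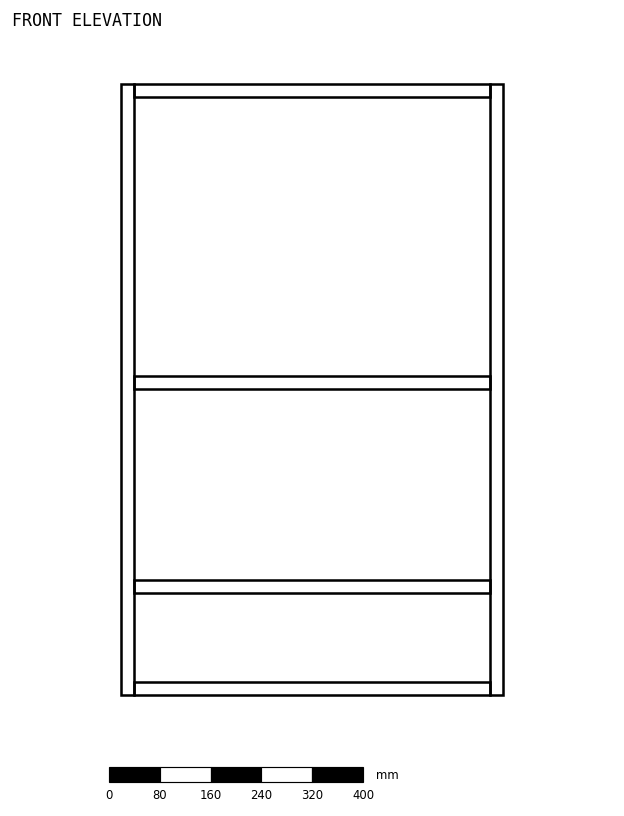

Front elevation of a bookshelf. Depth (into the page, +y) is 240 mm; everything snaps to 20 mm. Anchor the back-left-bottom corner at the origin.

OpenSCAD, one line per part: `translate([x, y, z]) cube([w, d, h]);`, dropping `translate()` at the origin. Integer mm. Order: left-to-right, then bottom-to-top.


cube([20, 240, 960]);
translate([20, 0, 0]) cube([560, 240, 20]);
translate([20, 0, 160]) cube([560, 240, 20]);
translate([20, 0, 480]) cube([560, 240, 20]);
translate([20, 0, 940]) cube([560, 240, 20]);
translate([580, 0, 0]) cube([20, 240, 960]);
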